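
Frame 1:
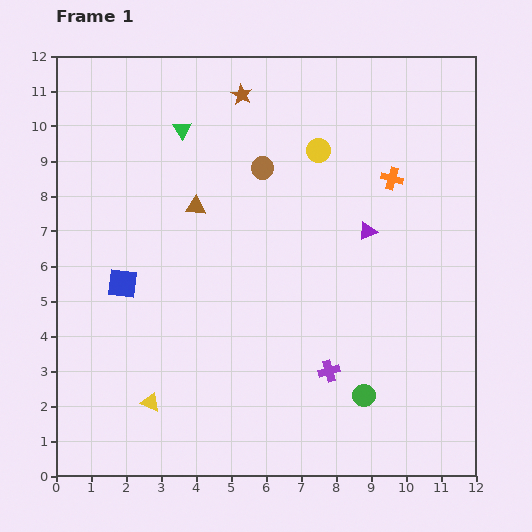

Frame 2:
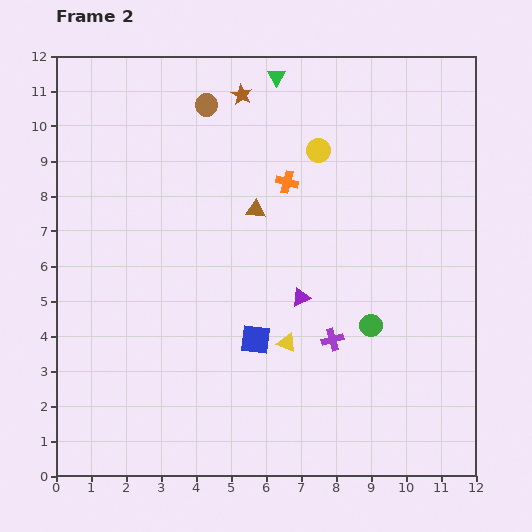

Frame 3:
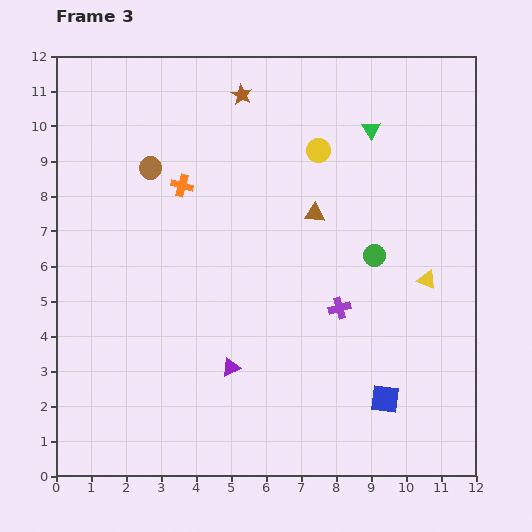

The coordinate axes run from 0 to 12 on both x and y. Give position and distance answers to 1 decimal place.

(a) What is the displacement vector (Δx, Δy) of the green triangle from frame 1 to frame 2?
(2.7, 1.5)

The green triangle was at (3.6, 9.9) in frame 1 and (6.3, 11.4) in frame 2.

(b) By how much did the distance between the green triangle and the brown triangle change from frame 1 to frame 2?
+1.6

Distance in frame 1: 2.2. Distance in frame 2: 3.8.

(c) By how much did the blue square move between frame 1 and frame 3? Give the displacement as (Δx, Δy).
(7.5, -3.3)

The blue square was at (1.9, 5.5) in frame 1 and (9.4, 2.2) in frame 3.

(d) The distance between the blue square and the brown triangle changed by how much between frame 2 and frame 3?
+2.0

Distance in frame 2: 3.7. Distance in frame 3: 5.7.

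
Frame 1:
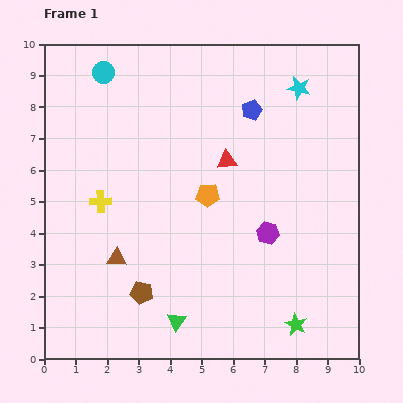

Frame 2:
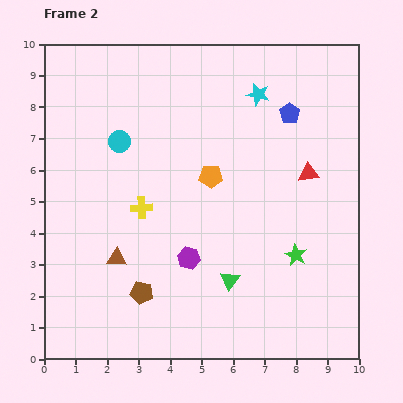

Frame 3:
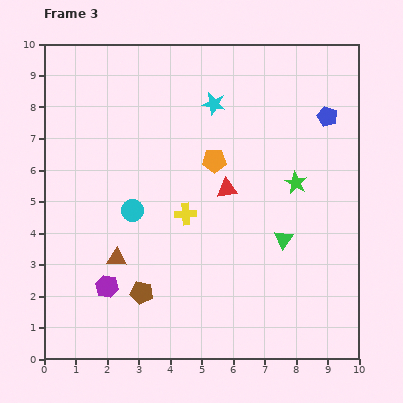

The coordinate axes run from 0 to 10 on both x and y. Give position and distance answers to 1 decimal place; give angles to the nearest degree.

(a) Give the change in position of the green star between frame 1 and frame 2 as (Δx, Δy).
(0.0, 2.2)

The green star was at (8.0, 1.1) in frame 1 and (8.0, 3.3) in frame 2.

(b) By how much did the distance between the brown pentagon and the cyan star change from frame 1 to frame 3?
-1.8

Distance in frame 1: 8.2. Distance in frame 3: 6.4.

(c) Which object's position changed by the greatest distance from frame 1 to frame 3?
the purple hexagon

(moved 5.4; next 4.5)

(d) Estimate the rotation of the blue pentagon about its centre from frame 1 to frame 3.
31° counter-clockwise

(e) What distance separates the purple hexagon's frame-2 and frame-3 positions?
2.8

The purple hexagon moved from (4.6, 3.2) to (2.0, 2.3), a distance of √(2.6² + 0.9²) ≈ 2.8.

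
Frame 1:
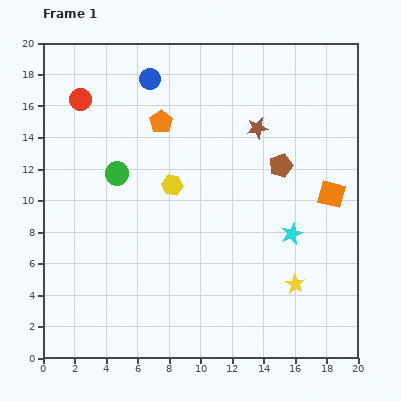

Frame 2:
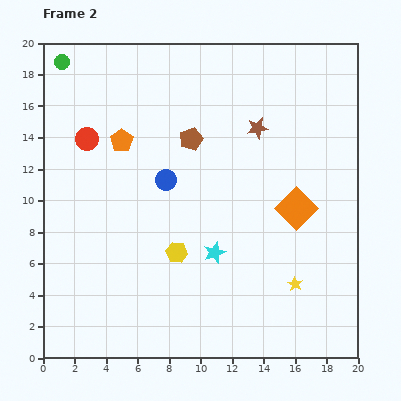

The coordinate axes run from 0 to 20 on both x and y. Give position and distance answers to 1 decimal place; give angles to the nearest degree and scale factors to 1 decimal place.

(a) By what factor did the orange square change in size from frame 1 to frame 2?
1.4×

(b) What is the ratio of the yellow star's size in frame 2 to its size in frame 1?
0.7×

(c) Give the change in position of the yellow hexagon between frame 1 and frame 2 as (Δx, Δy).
(0.3, -4.3)

The yellow hexagon was at (8.2, 11.0) in frame 1 and (8.5, 6.7) in frame 2.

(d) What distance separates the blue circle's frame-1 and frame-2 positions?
6.5

The blue circle moved from (6.8, 17.7) to (7.8, 11.3), a distance of √(1.0² + 6.4²) ≈ 6.5.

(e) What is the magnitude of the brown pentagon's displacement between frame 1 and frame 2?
5.9

The brown pentagon moved from (15.1, 12.2) to (9.4, 13.9), a distance of √(5.7² + 1.7²) ≈ 5.9.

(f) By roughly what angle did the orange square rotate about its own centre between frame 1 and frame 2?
30° clockwise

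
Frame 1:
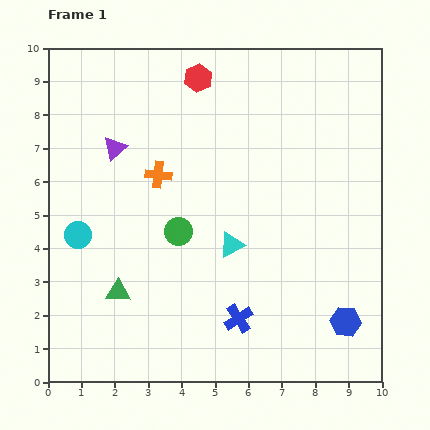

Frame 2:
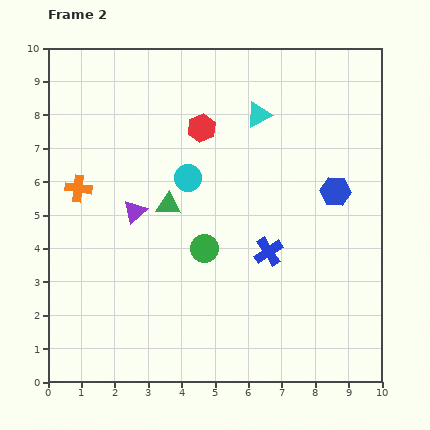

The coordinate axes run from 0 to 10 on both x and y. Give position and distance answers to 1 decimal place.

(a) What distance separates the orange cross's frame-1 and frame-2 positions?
2.4

The orange cross moved from (3.3, 6.2) to (0.9, 5.8), a distance of √(2.4² + 0.4²) ≈ 2.4.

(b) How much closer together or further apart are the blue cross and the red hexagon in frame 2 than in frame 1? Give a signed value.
-3.1

Distance in frame 1: 7.3. Distance in frame 2: 4.2.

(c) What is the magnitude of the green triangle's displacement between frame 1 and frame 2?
3.0

The green triangle moved from (2.1, 2.7) to (3.6, 5.3), a distance of √(1.5² + 2.6²) ≈ 3.0.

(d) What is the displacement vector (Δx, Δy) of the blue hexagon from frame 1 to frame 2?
(-0.3, 3.9)

The blue hexagon was at (8.9, 1.8) in frame 1 and (8.6, 5.7) in frame 2.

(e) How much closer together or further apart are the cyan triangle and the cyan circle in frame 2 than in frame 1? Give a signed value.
-1.8

Distance in frame 1: 4.6. Distance in frame 2: 2.8.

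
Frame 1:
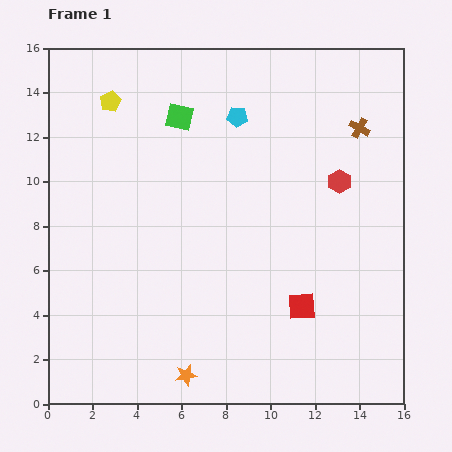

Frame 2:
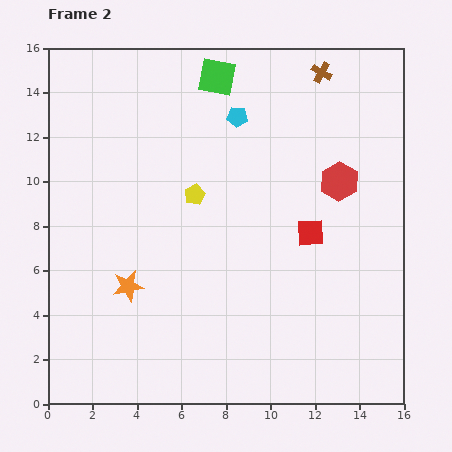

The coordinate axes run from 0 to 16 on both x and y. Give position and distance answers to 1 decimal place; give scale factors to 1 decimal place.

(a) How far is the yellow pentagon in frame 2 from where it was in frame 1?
5.7

The yellow pentagon moved from (2.8, 13.6) to (6.6, 9.4), a distance of √(3.8² + 4.2²) ≈ 5.7.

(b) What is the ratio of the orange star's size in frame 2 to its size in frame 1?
1.4×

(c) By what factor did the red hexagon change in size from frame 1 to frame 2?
1.6×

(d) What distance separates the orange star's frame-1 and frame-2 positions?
4.8

The orange star moved from (6.2, 1.3) to (3.6, 5.3), a distance of √(2.6² + 4.0²) ≈ 4.8.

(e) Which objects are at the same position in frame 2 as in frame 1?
the cyan pentagon, the red hexagon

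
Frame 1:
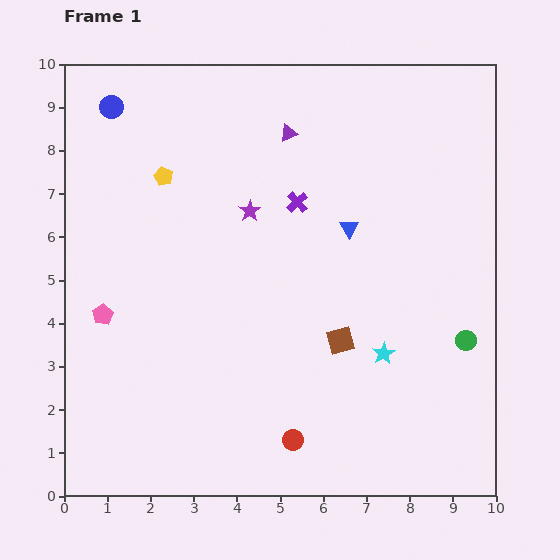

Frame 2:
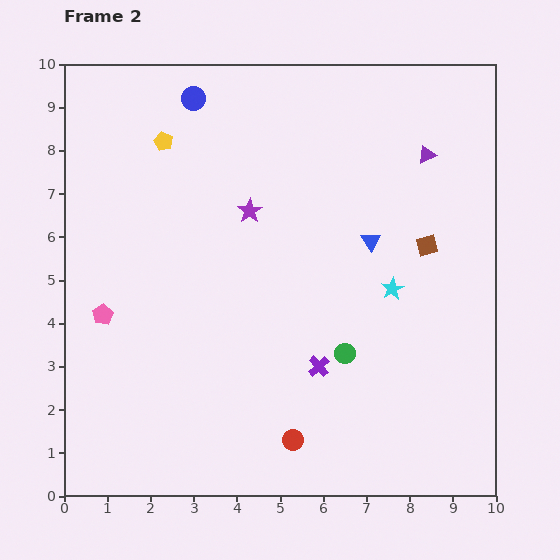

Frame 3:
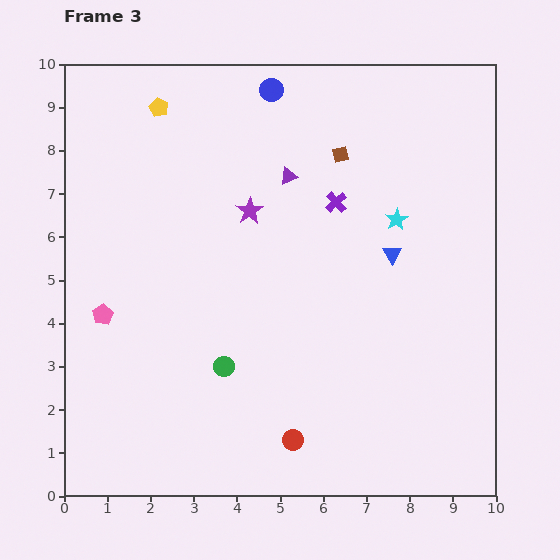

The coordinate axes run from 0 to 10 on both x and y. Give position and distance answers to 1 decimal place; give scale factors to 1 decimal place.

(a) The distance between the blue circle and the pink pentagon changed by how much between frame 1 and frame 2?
+0.6

Distance in frame 1: 4.8. Distance in frame 2: 5.4.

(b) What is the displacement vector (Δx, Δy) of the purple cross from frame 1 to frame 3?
(0.9, 0.0)

The purple cross was at (5.4, 6.8) in frame 1 and (6.3, 6.8) in frame 3.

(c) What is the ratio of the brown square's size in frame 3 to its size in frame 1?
0.6×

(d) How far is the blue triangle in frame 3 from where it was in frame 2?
0.6

The blue triangle moved from (7.1, 5.9) to (7.6, 5.6), a distance of √(0.5² + 0.3²) ≈ 0.6.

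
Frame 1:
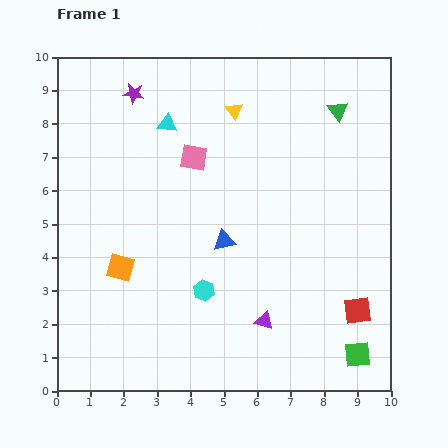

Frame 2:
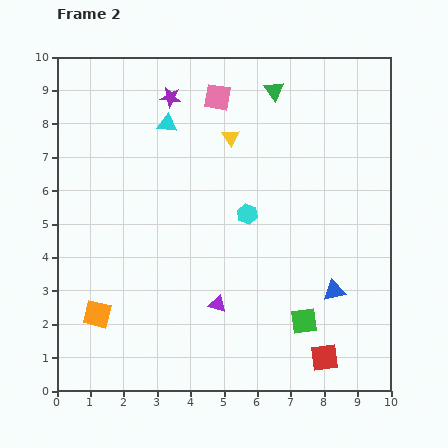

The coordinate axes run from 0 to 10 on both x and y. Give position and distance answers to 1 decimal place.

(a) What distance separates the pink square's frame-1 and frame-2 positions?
1.9

The pink square moved from (4.1, 7.0) to (4.8, 8.8), a distance of √(0.7² + 1.8²) ≈ 1.9.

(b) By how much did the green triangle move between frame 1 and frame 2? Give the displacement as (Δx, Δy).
(-1.9, 0.6)

The green triangle was at (8.4, 8.4) in frame 1 and (6.5, 9.0) in frame 2.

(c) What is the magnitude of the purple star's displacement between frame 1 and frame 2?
1.1

The purple star moved from (2.3, 8.9) to (3.4, 8.8), a distance of √(1.1² + 0.1²) ≈ 1.1.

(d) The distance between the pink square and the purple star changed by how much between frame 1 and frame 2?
-1.2

Distance in frame 1: 2.6. Distance in frame 2: 1.4.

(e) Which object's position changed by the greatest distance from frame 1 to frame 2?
the blue triangle

(moved 3.6; next 2.6)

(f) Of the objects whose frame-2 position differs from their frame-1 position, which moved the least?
the yellow triangle

(moved 0.8)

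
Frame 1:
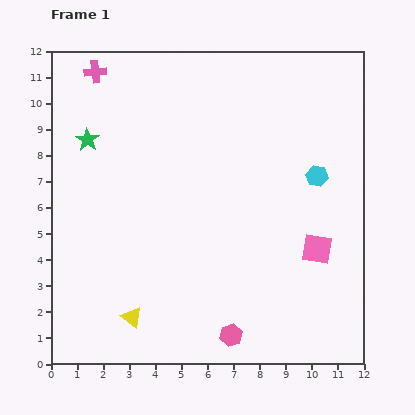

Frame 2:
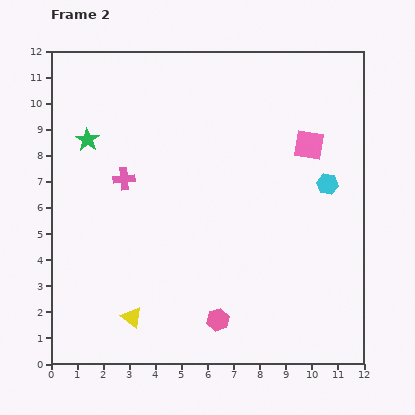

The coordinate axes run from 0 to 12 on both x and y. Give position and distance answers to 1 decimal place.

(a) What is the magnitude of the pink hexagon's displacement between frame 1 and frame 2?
0.8

The pink hexagon moved from (6.9, 1.1) to (6.4, 1.7), a distance of √(0.5² + 0.6²) ≈ 0.8.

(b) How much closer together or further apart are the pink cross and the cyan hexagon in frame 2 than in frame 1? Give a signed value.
-1.6

Distance in frame 1: 9.4. Distance in frame 2: 7.8.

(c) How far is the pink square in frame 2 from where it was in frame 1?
4.0

The pink square moved from (10.2, 4.4) to (9.9, 8.4), a distance of √(0.3² + 4.0²) ≈ 4.0.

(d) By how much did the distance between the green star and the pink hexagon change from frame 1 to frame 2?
-0.8

Distance in frame 1: 9.3. Distance in frame 2: 8.5.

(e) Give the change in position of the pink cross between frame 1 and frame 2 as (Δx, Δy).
(1.1, -4.1)

The pink cross was at (1.7, 11.2) in frame 1 and (2.8, 7.1) in frame 2.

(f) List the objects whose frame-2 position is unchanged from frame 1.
the green star, the yellow triangle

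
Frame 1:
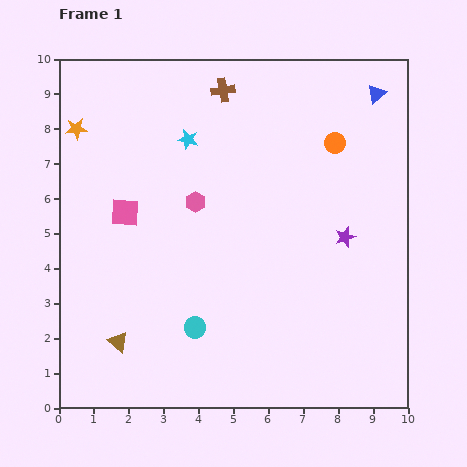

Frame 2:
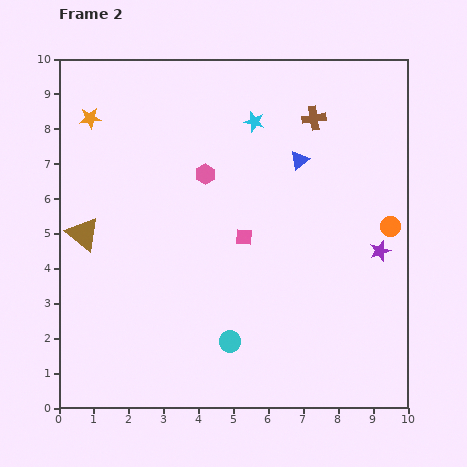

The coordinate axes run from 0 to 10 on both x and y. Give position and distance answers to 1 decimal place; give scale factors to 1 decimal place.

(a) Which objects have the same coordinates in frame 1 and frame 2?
none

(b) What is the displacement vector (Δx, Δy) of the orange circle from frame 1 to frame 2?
(1.6, -2.4)

The orange circle was at (7.9, 7.6) in frame 1 and (9.5, 5.2) in frame 2.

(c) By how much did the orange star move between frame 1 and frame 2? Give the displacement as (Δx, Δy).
(0.4, 0.3)

The orange star was at (0.5, 8.0) in frame 1 and (0.9, 8.3) in frame 2.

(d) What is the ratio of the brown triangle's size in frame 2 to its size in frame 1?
1.6×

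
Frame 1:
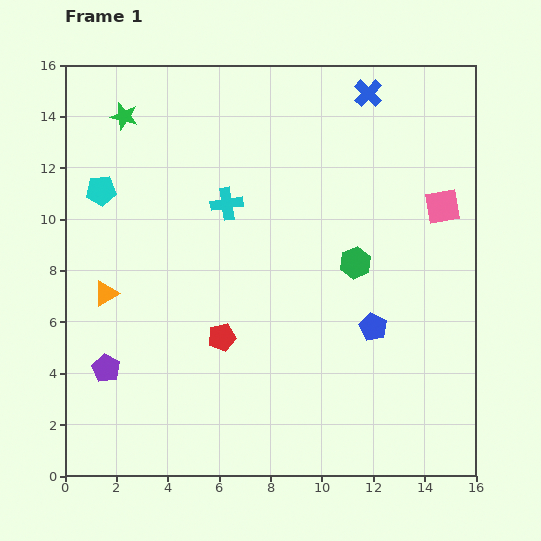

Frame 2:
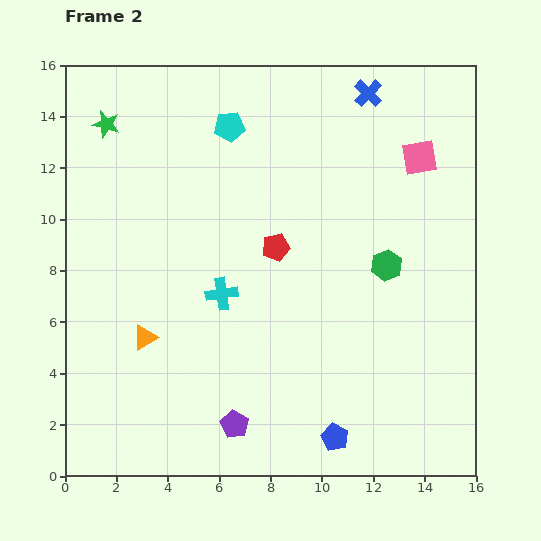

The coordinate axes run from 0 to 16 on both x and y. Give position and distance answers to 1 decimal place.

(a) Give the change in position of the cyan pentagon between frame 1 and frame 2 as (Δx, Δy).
(5.0, 2.5)

The cyan pentagon was at (1.4, 11.1) in frame 1 and (6.4, 13.6) in frame 2.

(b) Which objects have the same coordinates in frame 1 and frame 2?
the blue cross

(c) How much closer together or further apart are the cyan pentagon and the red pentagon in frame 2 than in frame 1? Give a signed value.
-2.4

Distance in frame 1: 7.4. Distance in frame 2: 5.0.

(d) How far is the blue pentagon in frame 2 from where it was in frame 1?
4.6

The blue pentagon moved from (12.0, 5.8) to (10.5, 1.5), a distance of √(1.5² + 4.3²) ≈ 4.6.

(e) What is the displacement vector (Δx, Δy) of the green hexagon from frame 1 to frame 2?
(1.2, -0.1)

The green hexagon was at (11.3, 8.3) in frame 1 and (12.5, 8.2) in frame 2.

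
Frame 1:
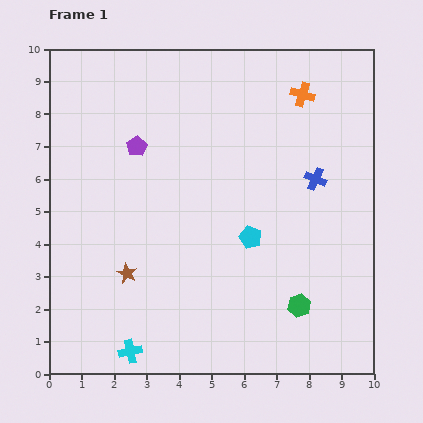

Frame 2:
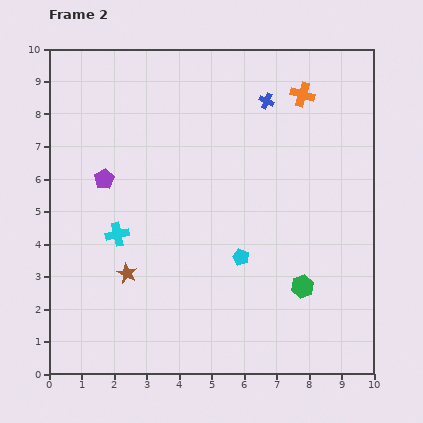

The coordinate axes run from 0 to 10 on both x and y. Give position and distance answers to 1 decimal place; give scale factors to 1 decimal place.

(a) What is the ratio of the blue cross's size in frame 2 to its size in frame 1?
0.7×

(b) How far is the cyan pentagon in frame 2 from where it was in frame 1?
0.7

The cyan pentagon moved from (6.2, 4.2) to (5.9, 3.6), a distance of √(0.3² + 0.6²) ≈ 0.7.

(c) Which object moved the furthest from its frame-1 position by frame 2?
the cyan cross

(moved 3.6; next 2.8)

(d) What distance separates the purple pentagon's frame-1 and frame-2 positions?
1.4

The purple pentagon moved from (2.7, 7.0) to (1.7, 6.0), a distance of √(1.0² + 1.0²) ≈ 1.4.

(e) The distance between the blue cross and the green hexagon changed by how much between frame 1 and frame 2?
+1.9

Distance in frame 1: 3.9. Distance in frame 2: 5.8.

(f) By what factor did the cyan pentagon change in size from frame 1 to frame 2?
0.7×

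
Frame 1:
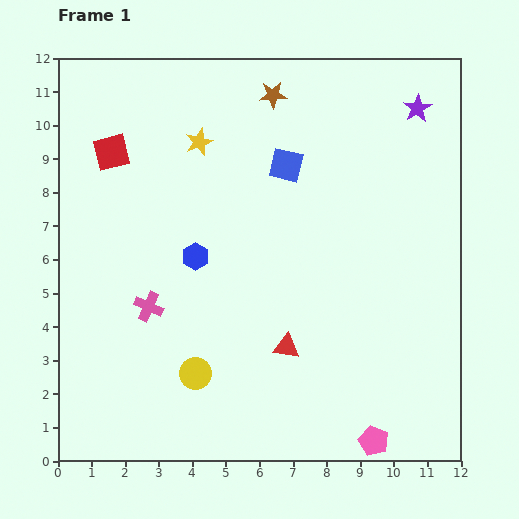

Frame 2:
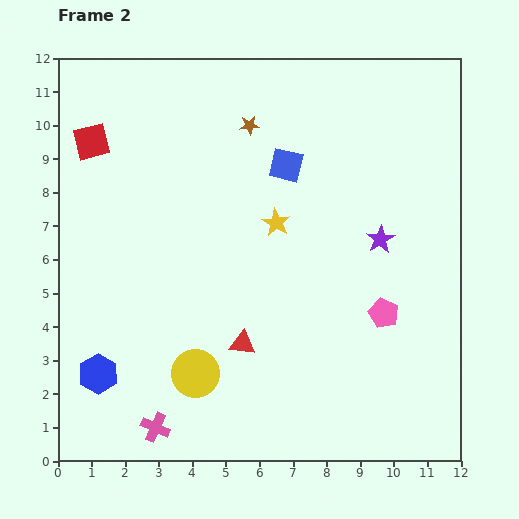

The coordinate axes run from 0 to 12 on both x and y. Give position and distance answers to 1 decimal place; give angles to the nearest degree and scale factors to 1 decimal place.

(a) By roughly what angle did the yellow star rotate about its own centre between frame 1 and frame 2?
20° counter-clockwise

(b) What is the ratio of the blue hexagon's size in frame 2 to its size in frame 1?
1.5×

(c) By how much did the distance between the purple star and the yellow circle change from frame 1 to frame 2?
-3.5

Distance in frame 1: 10.3. Distance in frame 2: 6.8.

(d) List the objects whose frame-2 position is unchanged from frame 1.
the yellow circle, the blue square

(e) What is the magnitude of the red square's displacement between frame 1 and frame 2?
0.7

The red square moved from (1.6, 9.2) to (1.0, 9.5), a distance of √(0.6² + 0.3²) ≈ 0.7.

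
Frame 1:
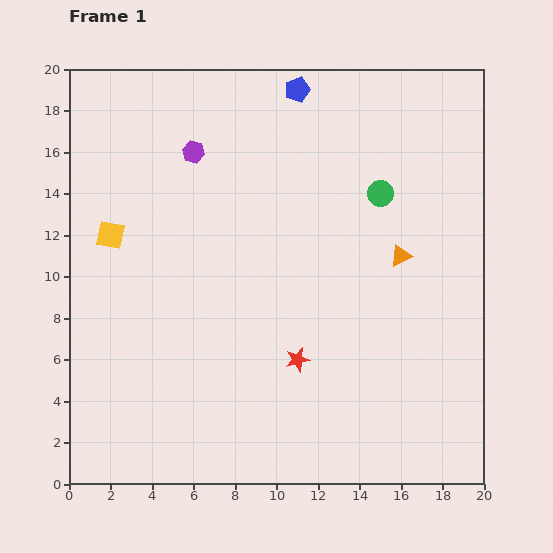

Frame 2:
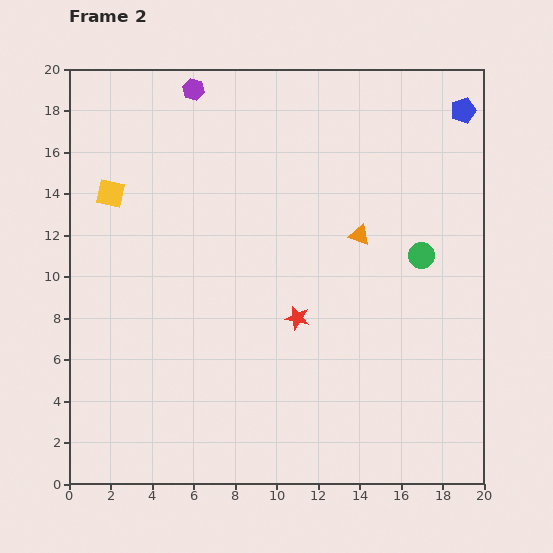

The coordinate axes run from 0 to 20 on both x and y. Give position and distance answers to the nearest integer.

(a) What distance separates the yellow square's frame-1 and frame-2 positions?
2

The yellow square moved from (2, 12) to (2, 14), a distance of √(0² + 2²) ≈ 2.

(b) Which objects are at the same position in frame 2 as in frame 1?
none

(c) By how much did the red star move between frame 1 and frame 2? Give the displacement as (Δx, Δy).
(0, 2)

The red star was at (11, 6) in frame 1 and (11, 8) in frame 2.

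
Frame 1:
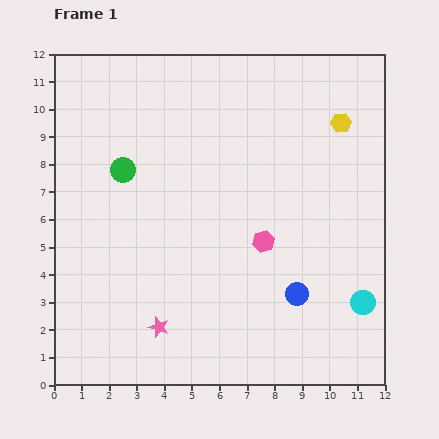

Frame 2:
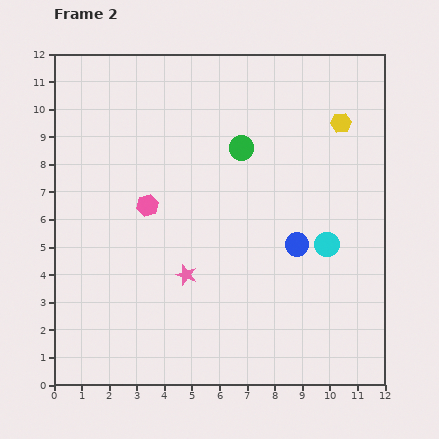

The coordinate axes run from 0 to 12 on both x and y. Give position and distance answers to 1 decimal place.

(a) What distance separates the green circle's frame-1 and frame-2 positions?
4.4

The green circle moved from (2.5, 7.8) to (6.8, 8.6), a distance of √(4.3² + 0.8²) ≈ 4.4.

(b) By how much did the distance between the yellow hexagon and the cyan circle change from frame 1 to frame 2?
-2.1

Distance in frame 1: 6.5. Distance in frame 2: 4.4.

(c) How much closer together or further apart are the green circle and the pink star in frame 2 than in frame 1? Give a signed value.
-0.8

Distance in frame 1: 5.8. Distance in frame 2: 5.0.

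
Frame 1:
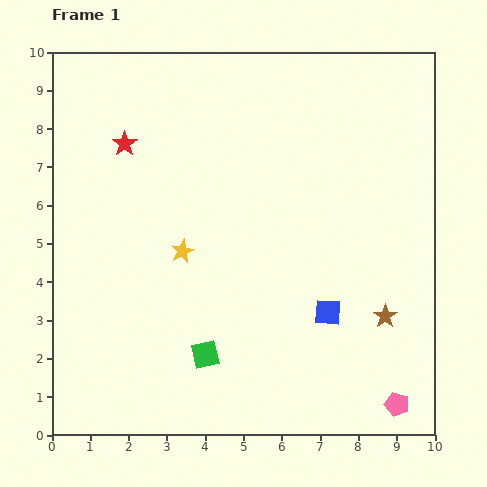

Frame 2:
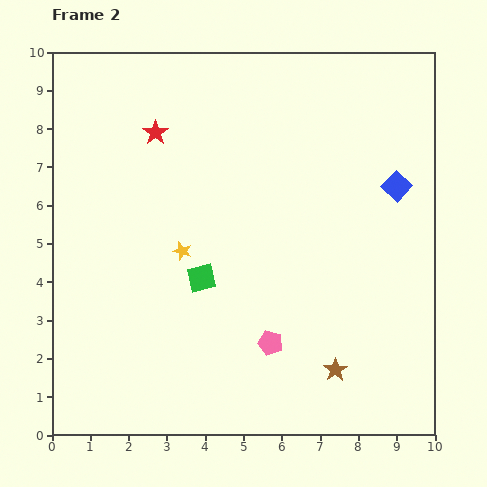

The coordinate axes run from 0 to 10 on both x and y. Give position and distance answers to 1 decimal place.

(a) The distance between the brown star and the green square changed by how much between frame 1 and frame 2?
-0.6

Distance in frame 1: 4.8. Distance in frame 2: 4.2.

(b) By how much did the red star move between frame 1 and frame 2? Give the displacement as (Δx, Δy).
(0.8, 0.3)

The red star was at (1.9, 7.6) in frame 1 and (2.7, 7.9) in frame 2.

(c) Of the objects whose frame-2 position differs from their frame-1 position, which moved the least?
the red star

(moved 0.9)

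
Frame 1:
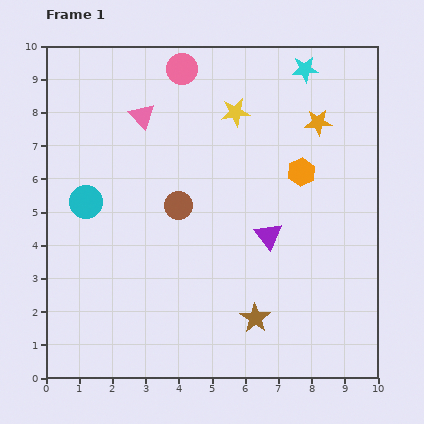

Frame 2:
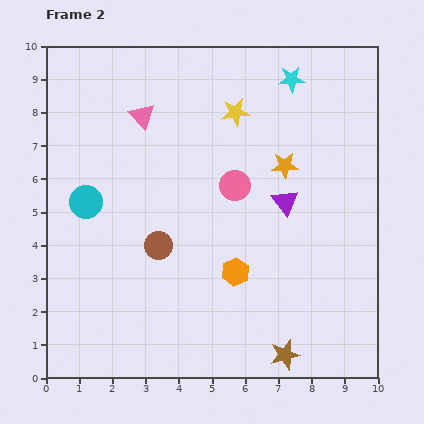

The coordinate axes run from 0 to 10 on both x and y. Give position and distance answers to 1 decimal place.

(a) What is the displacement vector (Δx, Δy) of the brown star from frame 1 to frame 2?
(0.9, -1.1)

The brown star was at (6.3, 1.8) in frame 1 and (7.2, 0.7) in frame 2.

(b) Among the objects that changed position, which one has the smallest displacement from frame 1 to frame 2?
the cyan star

(moved 0.5)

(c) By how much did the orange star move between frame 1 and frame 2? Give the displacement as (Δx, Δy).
(-1.0, -1.3)

The orange star was at (8.2, 7.7) in frame 1 and (7.2, 6.4) in frame 2.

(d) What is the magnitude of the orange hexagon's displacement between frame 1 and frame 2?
3.6

The orange hexagon moved from (7.7, 6.2) to (5.7, 3.2), a distance of √(2.0² + 3.0²) ≈ 3.6.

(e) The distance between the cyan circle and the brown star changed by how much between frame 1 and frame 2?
+1.4

Distance in frame 1: 6.2. Distance in frame 2: 7.6.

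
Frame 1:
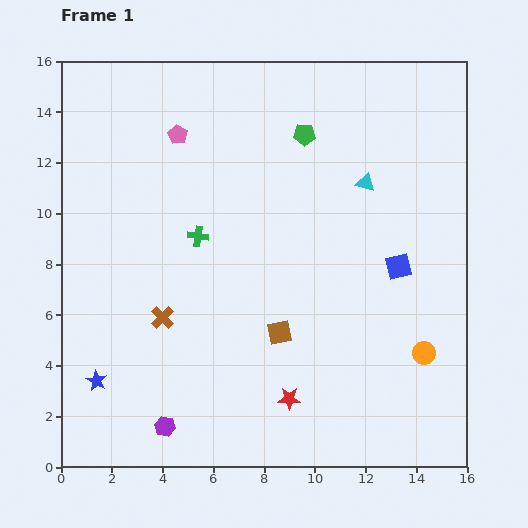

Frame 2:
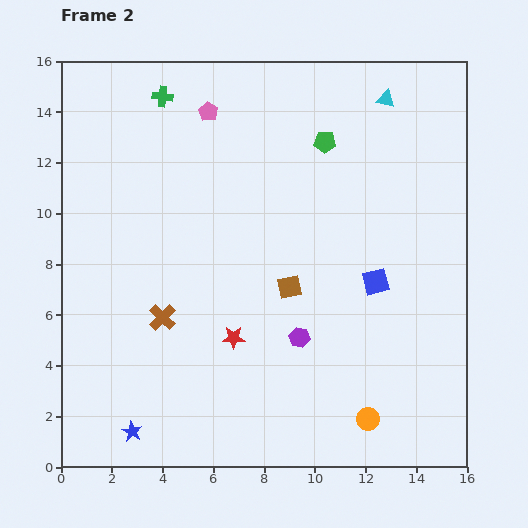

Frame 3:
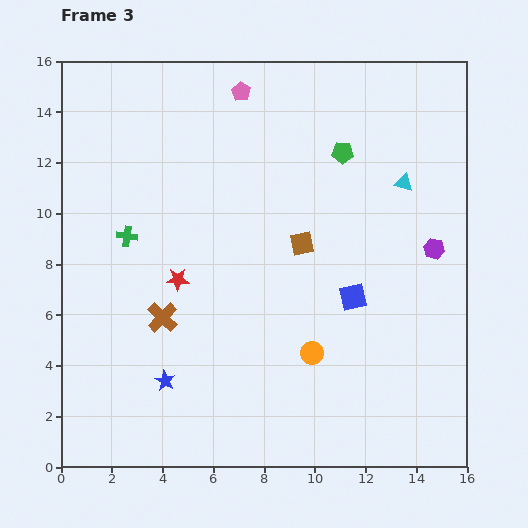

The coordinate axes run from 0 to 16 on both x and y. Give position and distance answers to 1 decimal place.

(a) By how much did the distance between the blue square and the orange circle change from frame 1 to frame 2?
+1.9

Distance in frame 1: 3.5. Distance in frame 2: 5.4.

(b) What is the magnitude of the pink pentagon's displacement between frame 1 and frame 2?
1.5

The pink pentagon moved from (4.6, 13.1) to (5.8, 14.0), a distance of √(1.2² + 0.9²) ≈ 1.5.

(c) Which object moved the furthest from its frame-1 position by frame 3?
the purple hexagon

(moved 12.7; next 6.4)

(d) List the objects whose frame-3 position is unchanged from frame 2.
the brown cross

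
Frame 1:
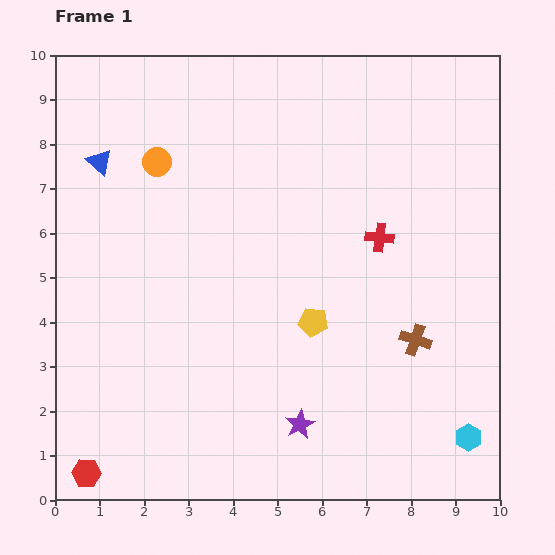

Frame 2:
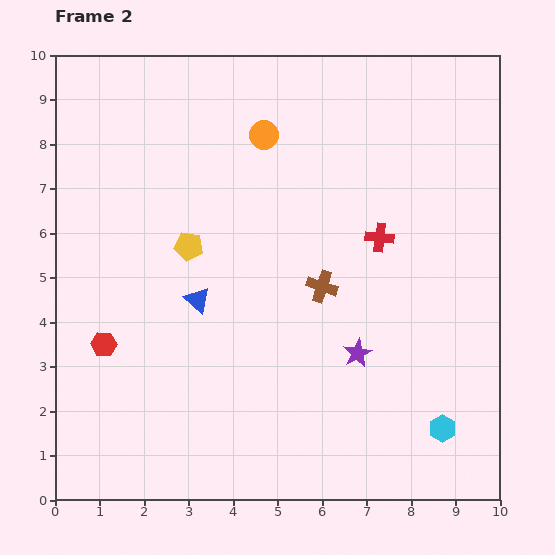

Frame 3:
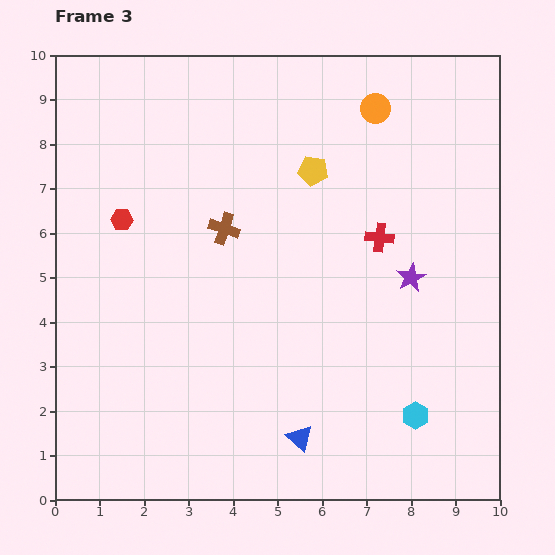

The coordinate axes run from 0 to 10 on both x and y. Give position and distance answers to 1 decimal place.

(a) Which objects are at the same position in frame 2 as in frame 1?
the red cross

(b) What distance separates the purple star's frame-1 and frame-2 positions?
2.1

The purple star moved from (5.5, 1.7) to (6.8, 3.3), a distance of √(1.3² + 1.6²) ≈ 2.1.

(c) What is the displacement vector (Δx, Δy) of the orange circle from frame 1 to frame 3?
(4.9, 1.2)

The orange circle was at (2.3, 7.6) in frame 1 and (7.2, 8.8) in frame 3.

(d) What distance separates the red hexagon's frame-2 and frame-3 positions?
2.8

The red hexagon moved from (1.1, 3.5) to (1.5, 6.3), a distance of √(0.4² + 2.8²) ≈ 2.8.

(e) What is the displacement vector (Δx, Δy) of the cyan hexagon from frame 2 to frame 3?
(-0.6, 0.3)

The cyan hexagon was at (8.7, 1.6) in frame 2 and (8.1, 1.9) in frame 3.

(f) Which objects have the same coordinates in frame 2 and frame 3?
the red cross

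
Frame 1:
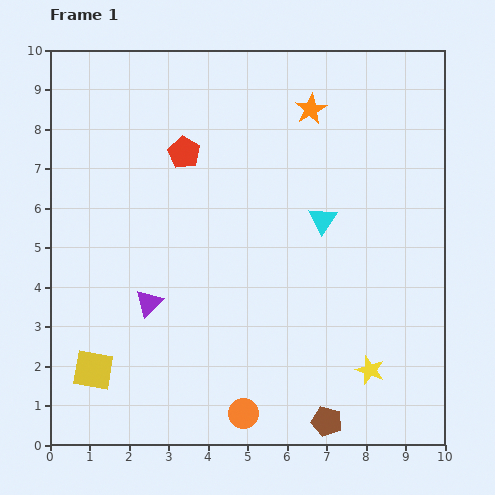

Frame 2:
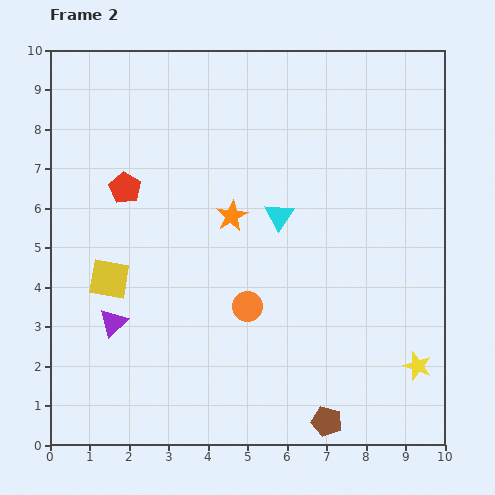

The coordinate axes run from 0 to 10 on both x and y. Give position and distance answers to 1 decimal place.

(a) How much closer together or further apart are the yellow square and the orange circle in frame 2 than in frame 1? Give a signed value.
-0.4

Distance in frame 1: 4.0. Distance in frame 2: 3.6.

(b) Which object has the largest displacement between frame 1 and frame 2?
the orange star

(moved 3.4; next 2.7)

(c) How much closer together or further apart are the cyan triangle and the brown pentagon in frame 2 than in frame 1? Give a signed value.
+0.2

Distance in frame 1: 5.1. Distance in frame 2: 5.3.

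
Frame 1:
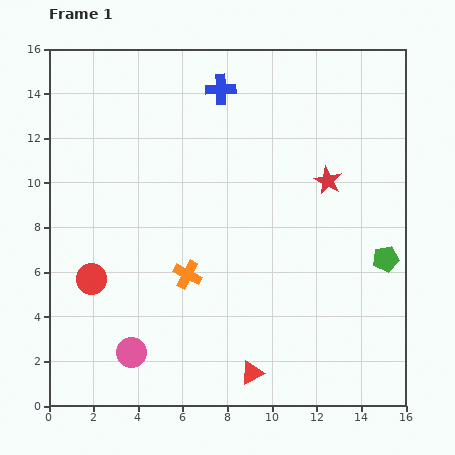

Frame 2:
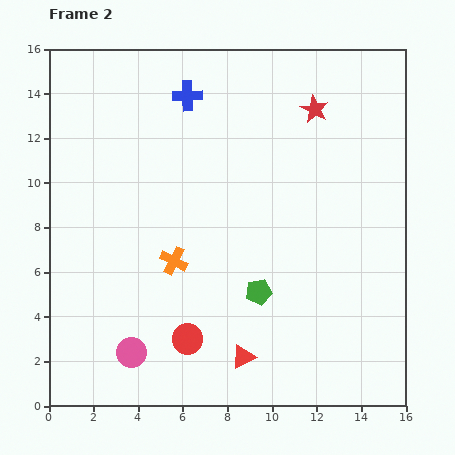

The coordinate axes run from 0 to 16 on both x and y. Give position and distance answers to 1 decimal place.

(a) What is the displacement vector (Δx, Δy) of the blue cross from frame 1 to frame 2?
(-1.5, -0.3)

The blue cross was at (7.7, 14.2) in frame 1 and (6.2, 13.9) in frame 2.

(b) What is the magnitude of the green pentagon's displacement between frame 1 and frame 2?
5.9

The green pentagon moved from (15.1, 6.6) to (9.4, 5.1), a distance of √(5.7² + 1.5²) ≈ 5.9.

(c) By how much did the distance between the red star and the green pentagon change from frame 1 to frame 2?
+4.2

Distance in frame 1: 4.4. Distance in frame 2: 8.6.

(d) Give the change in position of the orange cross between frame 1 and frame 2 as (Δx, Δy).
(-0.6, 0.6)

The orange cross was at (6.2, 5.9) in frame 1 and (5.6, 6.5) in frame 2.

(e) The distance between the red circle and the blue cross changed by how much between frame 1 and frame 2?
+0.6

Distance in frame 1: 10.3. Distance in frame 2: 10.9.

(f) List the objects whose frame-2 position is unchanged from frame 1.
the pink circle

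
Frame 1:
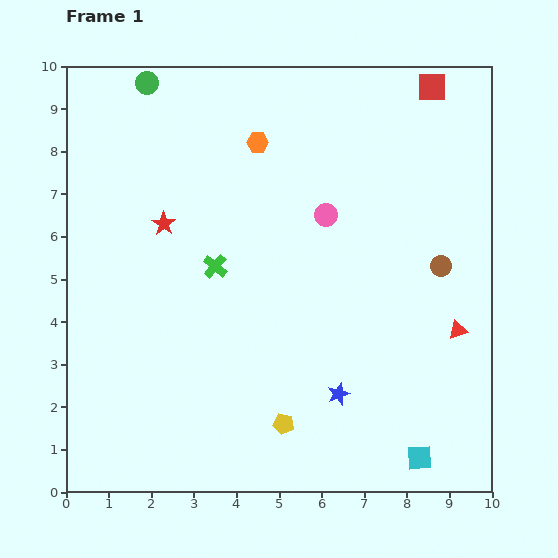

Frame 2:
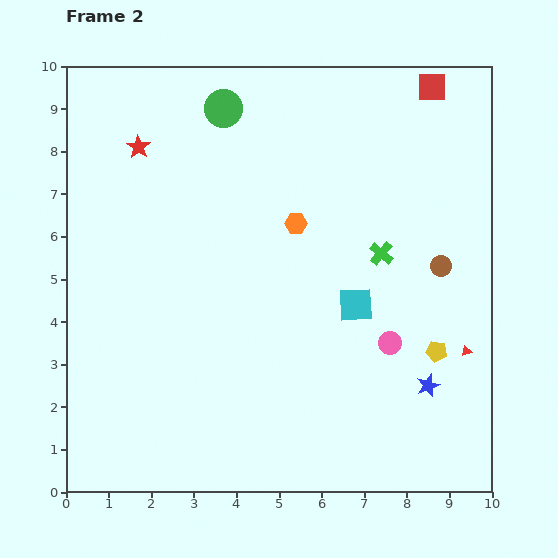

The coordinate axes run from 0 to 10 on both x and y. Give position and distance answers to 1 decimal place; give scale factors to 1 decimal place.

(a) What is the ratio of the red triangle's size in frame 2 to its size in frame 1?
0.6×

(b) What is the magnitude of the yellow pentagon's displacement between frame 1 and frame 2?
4.0

The yellow pentagon moved from (5.1, 1.6) to (8.7, 3.3), a distance of √(3.6² + 1.7²) ≈ 4.0.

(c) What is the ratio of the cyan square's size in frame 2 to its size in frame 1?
1.4×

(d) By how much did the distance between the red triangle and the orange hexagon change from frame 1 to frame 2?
-1.4

Distance in frame 1: 6.4. Distance in frame 2: 5.0.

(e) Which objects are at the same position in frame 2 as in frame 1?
the brown circle, the red square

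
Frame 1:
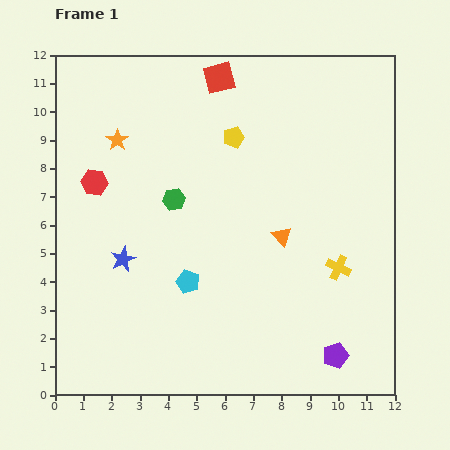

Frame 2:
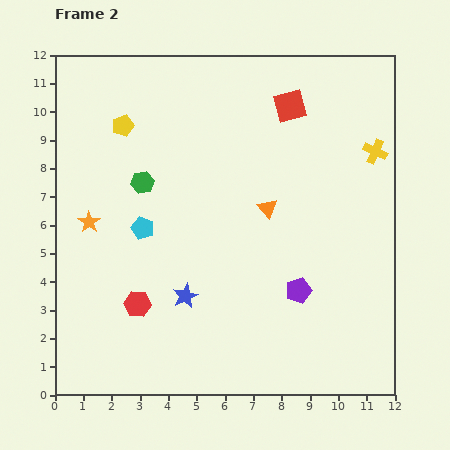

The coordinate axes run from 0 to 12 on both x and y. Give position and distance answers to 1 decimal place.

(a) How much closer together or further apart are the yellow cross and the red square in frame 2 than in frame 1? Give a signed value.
-4.5

Distance in frame 1: 7.9. Distance in frame 2: 3.4.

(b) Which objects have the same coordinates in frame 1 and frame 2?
none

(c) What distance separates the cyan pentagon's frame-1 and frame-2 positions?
2.5

The cyan pentagon moved from (4.7, 4.0) to (3.1, 5.9), a distance of √(1.6² + 1.9²) ≈ 2.5.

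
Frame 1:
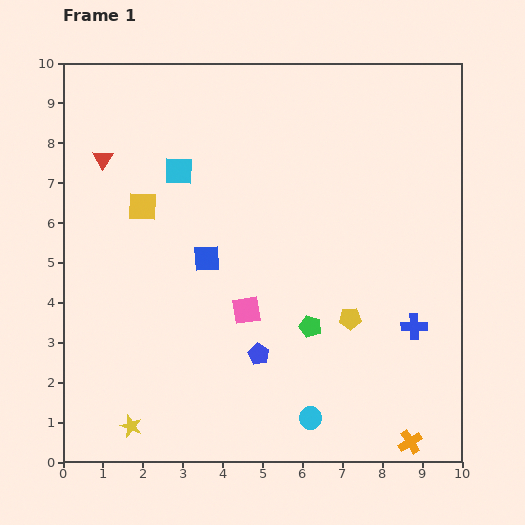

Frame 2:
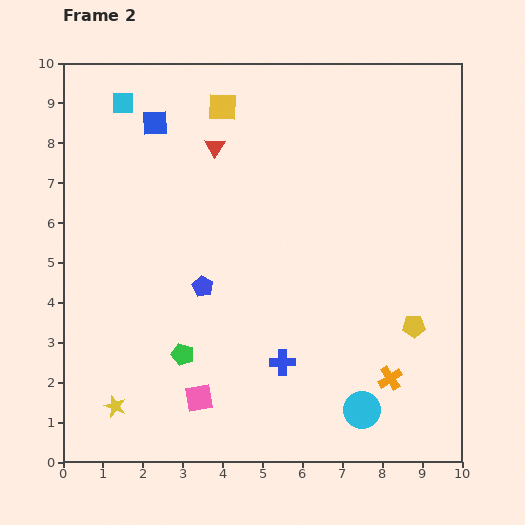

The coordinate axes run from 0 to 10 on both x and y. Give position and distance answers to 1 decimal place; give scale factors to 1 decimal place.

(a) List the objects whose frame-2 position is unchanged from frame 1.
none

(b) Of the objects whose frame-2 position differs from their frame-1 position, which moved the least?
the yellow star

(moved 0.6)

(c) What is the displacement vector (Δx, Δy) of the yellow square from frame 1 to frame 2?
(2.0, 2.5)

The yellow square was at (2.0, 6.4) in frame 1 and (4.0, 8.9) in frame 2.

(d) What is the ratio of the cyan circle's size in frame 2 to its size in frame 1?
1.7×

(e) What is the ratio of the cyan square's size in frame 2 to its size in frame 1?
0.8×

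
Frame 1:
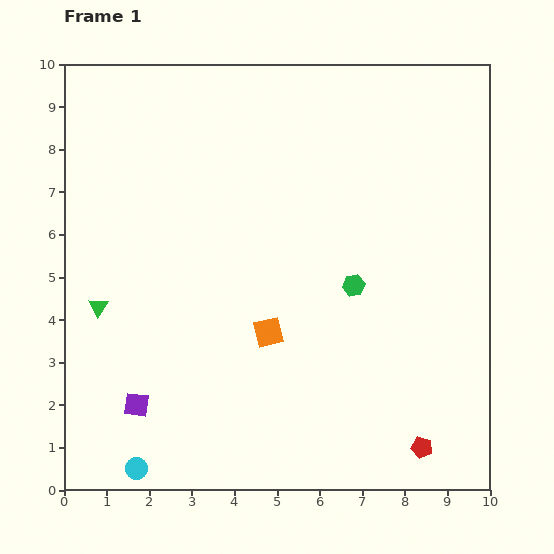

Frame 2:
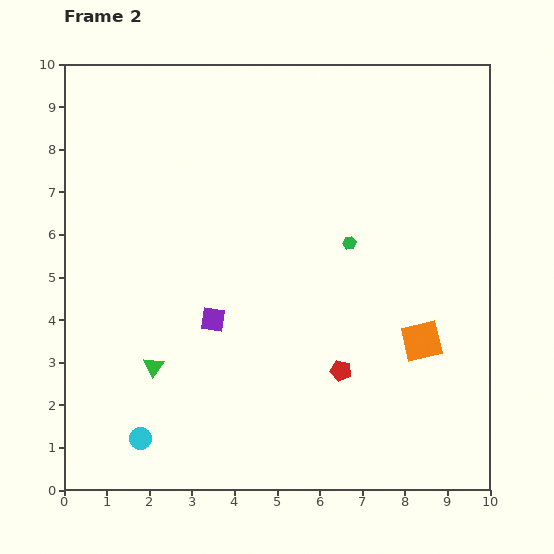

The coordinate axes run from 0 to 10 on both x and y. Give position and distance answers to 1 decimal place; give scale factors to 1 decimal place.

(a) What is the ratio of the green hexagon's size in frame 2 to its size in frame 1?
0.6×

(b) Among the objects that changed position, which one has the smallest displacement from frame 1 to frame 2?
the cyan circle

(moved 0.7)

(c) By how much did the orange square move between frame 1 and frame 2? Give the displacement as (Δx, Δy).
(3.6, -0.2)

The orange square was at (4.8, 3.7) in frame 1 and (8.4, 3.5) in frame 2.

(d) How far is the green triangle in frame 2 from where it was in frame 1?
1.9

The green triangle moved from (0.8, 4.3) to (2.1, 2.9), a distance of √(1.3² + 1.4²) ≈ 1.9.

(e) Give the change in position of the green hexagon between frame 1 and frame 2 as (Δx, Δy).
(-0.1, 1.0)

The green hexagon was at (6.8, 4.8) in frame 1 and (6.7, 5.8) in frame 2.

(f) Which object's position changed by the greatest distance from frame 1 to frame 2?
the orange square

(moved 3.6; next 2.7)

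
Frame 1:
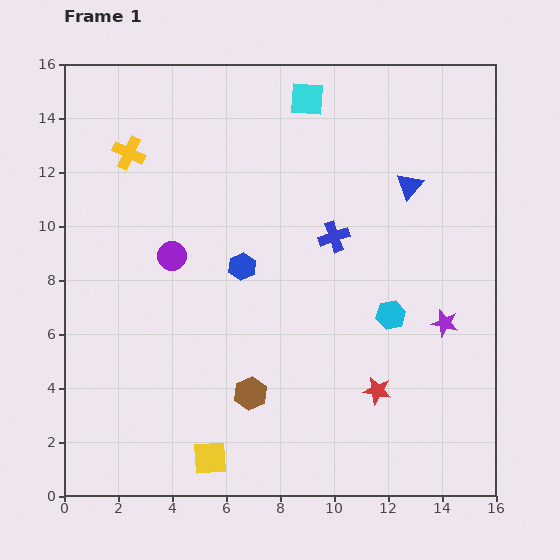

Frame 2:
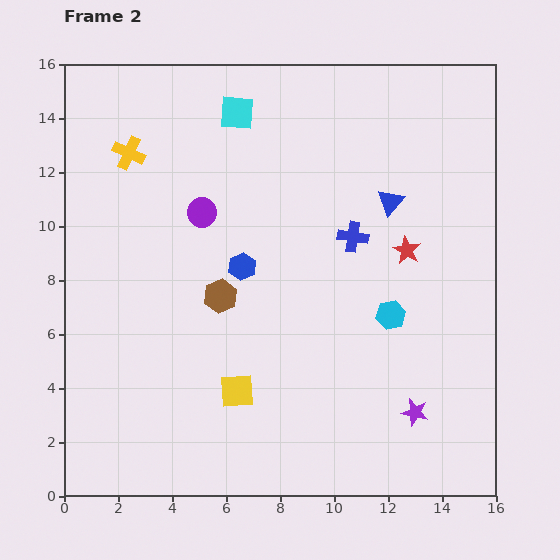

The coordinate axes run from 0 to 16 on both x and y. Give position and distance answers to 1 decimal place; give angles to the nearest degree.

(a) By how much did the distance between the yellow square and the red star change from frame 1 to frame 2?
+1.5

Distance in frame 1: 6.7. Distance in frame 2: 8.2.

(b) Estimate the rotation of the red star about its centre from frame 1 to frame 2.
17° clockwise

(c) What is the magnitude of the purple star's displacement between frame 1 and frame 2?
3.5

The purple star moved from (14.1, 6.4) to (13.0, 3.1), a distance of √(1.1² + 3.3²) ≈ 3.5.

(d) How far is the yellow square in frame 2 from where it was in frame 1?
2.7

The yellow square moved from (5.4, 1.4) to (6.4, 3.9), a distance of √(1.0² + 2.5²) ≈ 2.7.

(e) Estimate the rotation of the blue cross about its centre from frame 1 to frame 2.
28° clockwise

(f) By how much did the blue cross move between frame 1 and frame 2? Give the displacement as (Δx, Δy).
(0.7, 0.0)

The blue cross was at (10.0, 9.6) in frame 1 and (10.7, 9.6) in frame 2.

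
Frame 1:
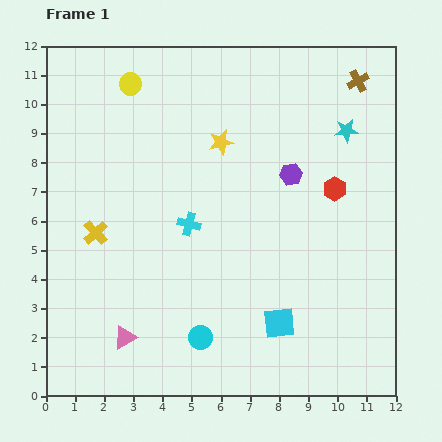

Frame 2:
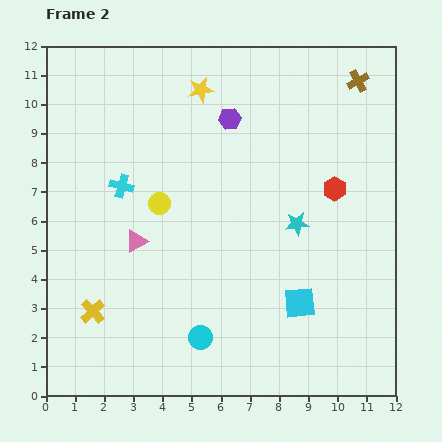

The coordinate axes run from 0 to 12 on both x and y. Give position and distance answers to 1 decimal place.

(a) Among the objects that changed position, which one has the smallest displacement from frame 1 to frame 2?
the cyan square

(moved 1.0)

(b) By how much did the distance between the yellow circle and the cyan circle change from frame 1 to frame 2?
-4.2

Distance in frame 1: 9.0. Distance in frame 2: 4.8.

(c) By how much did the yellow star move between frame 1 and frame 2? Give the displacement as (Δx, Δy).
(-0.7, 1.8)

The yellow star was at (6.0, 8.7) in frame 1 and (5.3, 10.5) in frame 2.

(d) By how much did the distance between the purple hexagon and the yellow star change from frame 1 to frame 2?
-1.2

Distance in frame 1: 2.6. Distance in frame 2: 1.4.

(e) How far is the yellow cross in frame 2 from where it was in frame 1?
2.7

The yellow cross moved from (1.7, 5.6) to (1.6, 2.9), a distance of √(0.1² + 2.7²) ≈ 2.7.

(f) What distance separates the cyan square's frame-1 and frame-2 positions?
1.0

The cyan square moved from (8.0, 2.5) to (8.7, 3.2), a distance of √(0.7² + 0.7²) ≈ 1.0.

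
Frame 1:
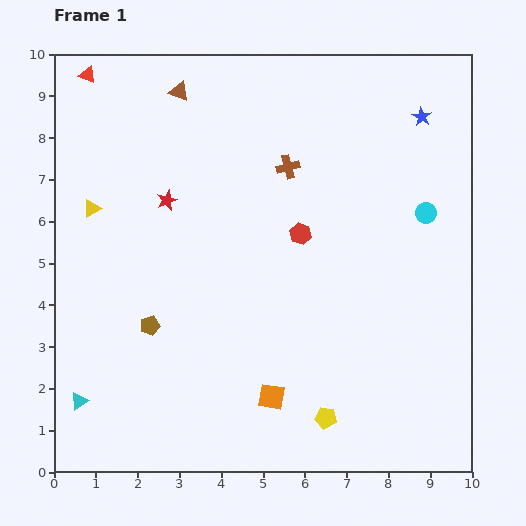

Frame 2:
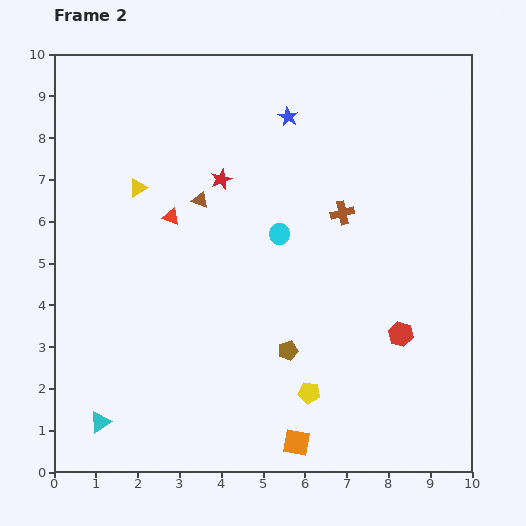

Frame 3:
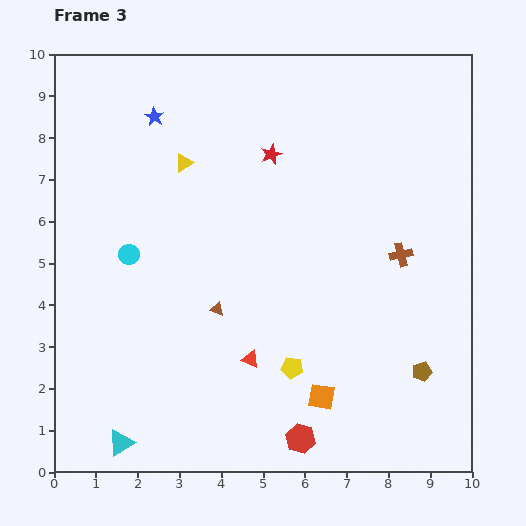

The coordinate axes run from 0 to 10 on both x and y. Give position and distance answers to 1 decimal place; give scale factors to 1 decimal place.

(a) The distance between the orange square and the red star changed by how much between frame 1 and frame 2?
+1.3

Distance in frame 1: 5.3. Distance in frame 2: 6.6.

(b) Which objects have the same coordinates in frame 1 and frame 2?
none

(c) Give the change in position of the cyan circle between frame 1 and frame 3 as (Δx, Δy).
(-7.1, -1.0)

The cyan circle was at (8.9, 6.2) in frame 1 and (1.8, 5.2) in frame 3.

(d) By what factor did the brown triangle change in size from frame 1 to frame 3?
0.7×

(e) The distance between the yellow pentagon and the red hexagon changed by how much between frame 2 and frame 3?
-0.9

Distance in frame 2: 2.6. Distance in frame 3: 1.7.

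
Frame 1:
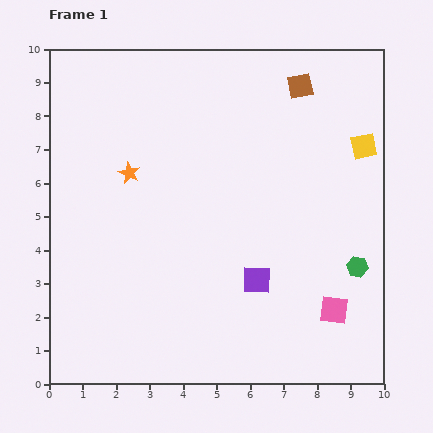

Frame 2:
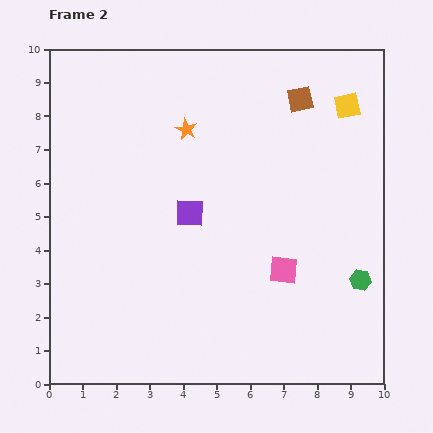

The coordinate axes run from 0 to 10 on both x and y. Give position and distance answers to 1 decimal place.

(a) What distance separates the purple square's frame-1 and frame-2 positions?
2.8

The purple square moved from (6.2, 3.1) to (4.2, 5.1), a distance of √(2.0² + 2.0²) ≈ 2.8.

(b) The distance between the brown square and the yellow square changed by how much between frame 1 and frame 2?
-1.2

Distance in frame 1: 2.6. Distance in frame 2: 1.4.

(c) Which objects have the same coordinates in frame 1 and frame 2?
none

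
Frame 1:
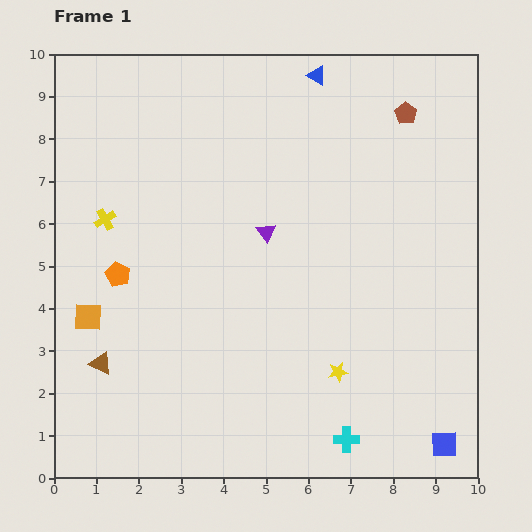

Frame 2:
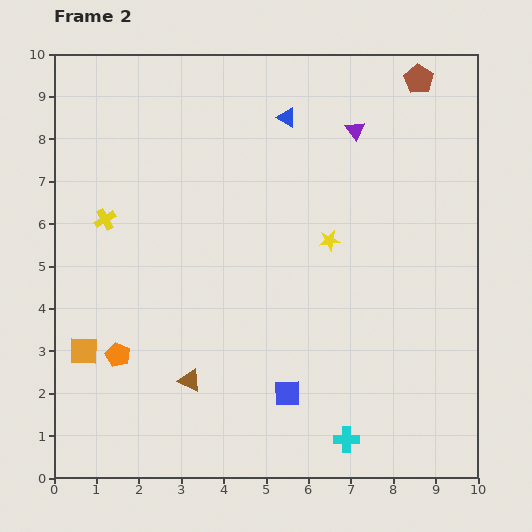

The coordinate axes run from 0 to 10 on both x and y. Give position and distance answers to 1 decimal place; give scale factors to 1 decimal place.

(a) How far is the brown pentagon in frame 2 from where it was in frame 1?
0.9

The brown pentagon moved from (8.3, 8.6) to (8.6, 9.4), a distance of √(0.3² + 0.8²) ≈ 0.9.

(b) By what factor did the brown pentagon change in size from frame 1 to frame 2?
1.4×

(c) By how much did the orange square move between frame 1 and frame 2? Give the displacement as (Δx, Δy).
(-0.1, -0.8)

The orange square was at (0.8, 3.8) in frame 1 and (0.7, 3.0) in frame 2.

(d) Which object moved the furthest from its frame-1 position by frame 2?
the blue square

(moved 3.9; next 3.2)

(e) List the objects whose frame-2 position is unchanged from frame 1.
the yellow cross, the cyan cross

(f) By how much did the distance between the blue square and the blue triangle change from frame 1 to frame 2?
-2.7

Distance in frame 1: 9.2. Distance in frame 2: 6.5.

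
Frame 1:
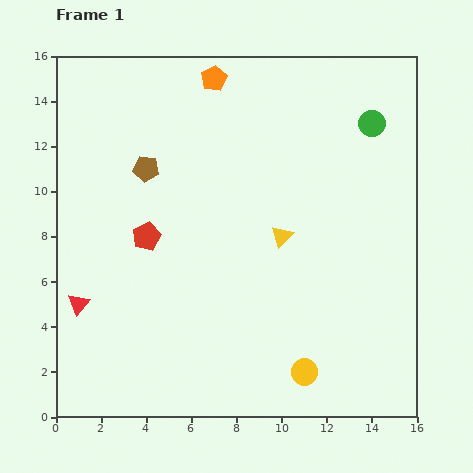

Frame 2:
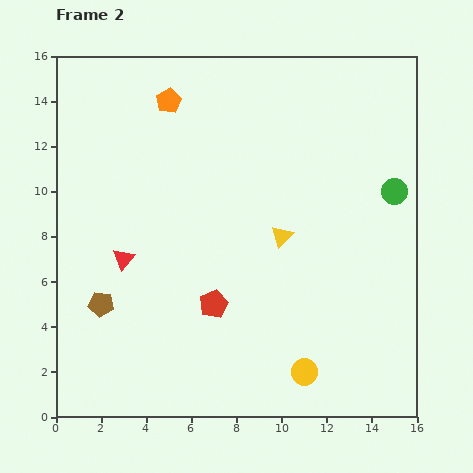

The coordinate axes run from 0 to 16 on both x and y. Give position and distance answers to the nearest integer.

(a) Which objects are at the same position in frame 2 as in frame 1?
the yellow circle, the yellow triangle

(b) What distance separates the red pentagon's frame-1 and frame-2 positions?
4

The red pentagon moved from (4, 8) to (7, 5), a distance of √(3² + 3²) ≈ 4.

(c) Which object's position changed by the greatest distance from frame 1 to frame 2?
the brown pentagon

(moved 6; next 4)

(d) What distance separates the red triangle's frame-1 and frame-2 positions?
3

The red triangle moved from (1, 5) to (3, 7), a distance of √(2² + 2²) ≈ 3.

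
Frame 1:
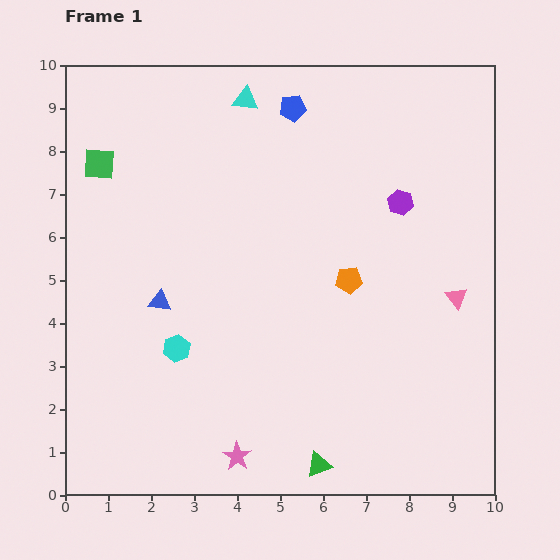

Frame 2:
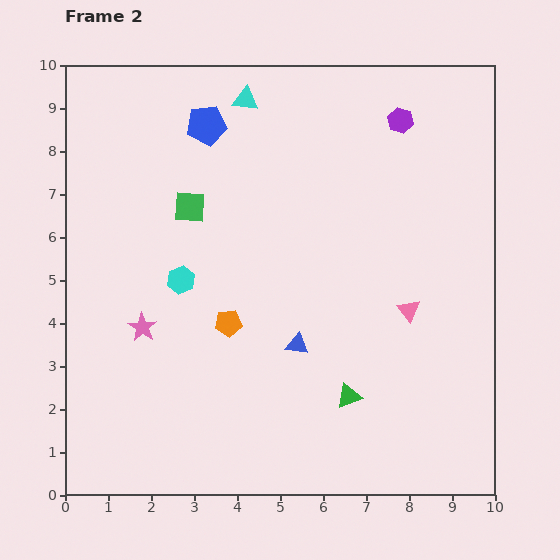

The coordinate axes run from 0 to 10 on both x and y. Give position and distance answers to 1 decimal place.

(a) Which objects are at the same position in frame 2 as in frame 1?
the cyan triangle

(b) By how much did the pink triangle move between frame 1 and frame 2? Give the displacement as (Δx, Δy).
(-1.1, -0.3)

The pink triangle was at (9.1, 4.6) in frame 1 and (8.0, 4.3) in frame 2.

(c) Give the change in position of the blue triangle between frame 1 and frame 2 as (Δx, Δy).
(3.2, -1.0)

The blue triangle was at (2.2, 4.5) in frame 1 and (5.4, 3.5) in frame 2.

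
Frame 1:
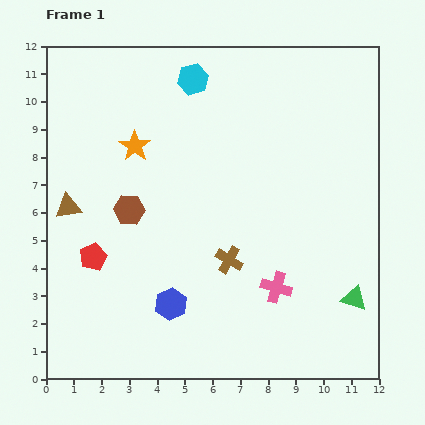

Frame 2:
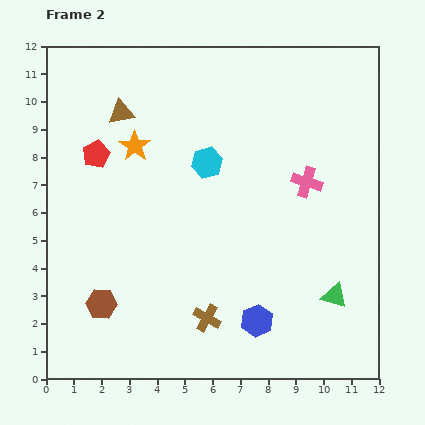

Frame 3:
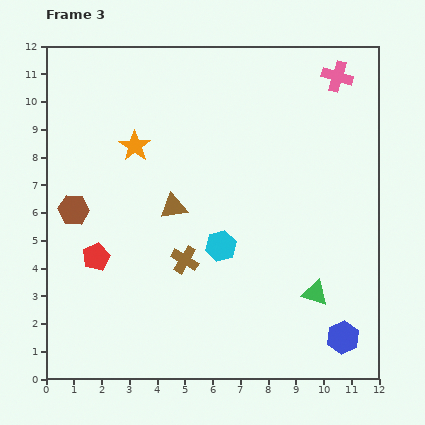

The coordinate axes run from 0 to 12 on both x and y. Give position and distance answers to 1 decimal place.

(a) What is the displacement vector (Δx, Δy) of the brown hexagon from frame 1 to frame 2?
(-1.0, -3.4)

The brown hexagon was at (3.0, 6.1) in frame 1 and (2.0, 2.7) in frame 2.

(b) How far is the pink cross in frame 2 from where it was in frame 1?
4.0

The pink cross moved from (8.3, 3.3) to (9.4, 7.1), a distance of √(1.1² + 3.8²) ≈ 4.0.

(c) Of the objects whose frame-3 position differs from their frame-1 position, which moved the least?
the red pentagon

(moved 0.1)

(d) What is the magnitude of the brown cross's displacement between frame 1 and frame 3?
1.6

The brown cross moved from (6.6, 4.3) to (5.0, 4.3), a distance of √(1.6² + 0.0²) ≈ 1.6.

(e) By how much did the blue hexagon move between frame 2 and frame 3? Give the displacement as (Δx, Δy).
(3.1, -0.6)

The blue hexagon was at (7.6, 2.1) in frame 2 and (10.7, 1.5) in frame 3.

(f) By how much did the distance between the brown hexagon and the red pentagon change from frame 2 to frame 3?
-3.5

Distance in frame 2: 5.4. Distance in frame 3: 1.9.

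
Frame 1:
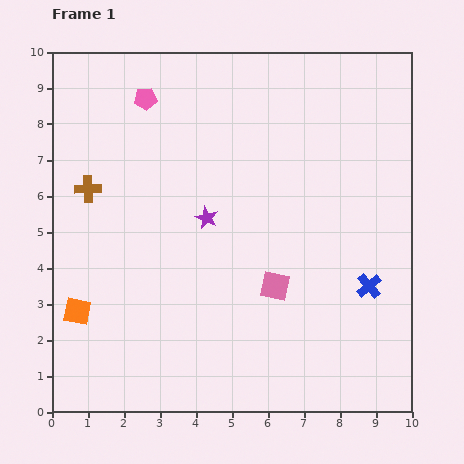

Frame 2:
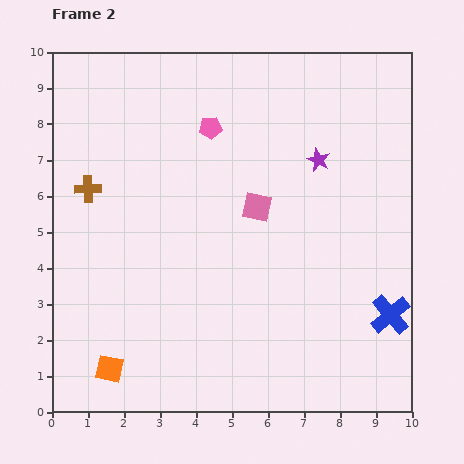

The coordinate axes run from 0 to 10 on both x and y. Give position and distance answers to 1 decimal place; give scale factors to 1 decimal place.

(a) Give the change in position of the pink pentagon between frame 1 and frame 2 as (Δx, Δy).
(1.8, -0.8)

The pink pentagon was at (2.6, 8.7) in frame 1 and (4.4, 7.9) in frame 2.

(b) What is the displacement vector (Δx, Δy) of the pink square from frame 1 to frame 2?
(-0.5, 2.2)

The pink square was at (6.2, 3.5) in frame 1 and (5.7, 5.7) in frame 2.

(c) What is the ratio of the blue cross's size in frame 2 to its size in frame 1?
1.6×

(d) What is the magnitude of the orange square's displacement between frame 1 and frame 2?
1.8

The orange square moved from (0.7, 2.8) to (1.6, 1.2), a distance of √(0.9² + 1.6²) ≈ 1.8.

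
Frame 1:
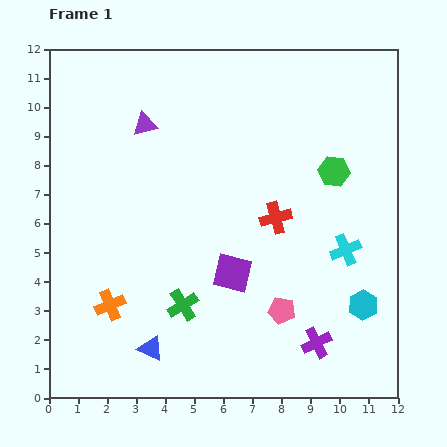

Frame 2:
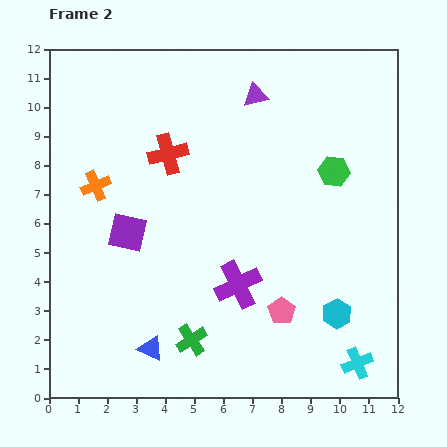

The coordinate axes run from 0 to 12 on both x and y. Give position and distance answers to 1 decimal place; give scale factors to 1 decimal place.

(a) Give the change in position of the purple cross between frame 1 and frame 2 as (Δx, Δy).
(-2.7, 2.0)

The purple cross was at (9.2, 1.9) in frame 1 and (6.5, 3.9) in frame 2.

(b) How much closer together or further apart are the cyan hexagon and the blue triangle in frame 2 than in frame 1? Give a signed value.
-1.0

Distance in frame 1: 7.5. Distance in frame 2: 6.5.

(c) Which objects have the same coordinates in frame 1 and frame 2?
the green hexagon, the blue triangle, the pink pentagon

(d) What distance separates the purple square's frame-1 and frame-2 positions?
3.9

The purple square moved from (6.3, 4.3) to (2.7, 5.7), a distance of √(3.6² + 1.4²) ≈ 3.9.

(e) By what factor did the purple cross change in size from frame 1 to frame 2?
1.5×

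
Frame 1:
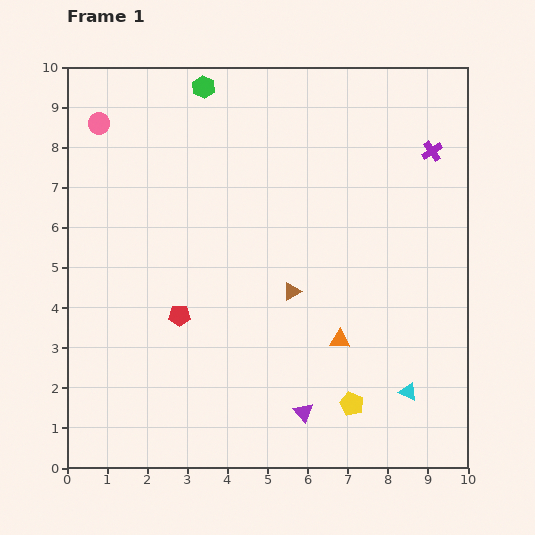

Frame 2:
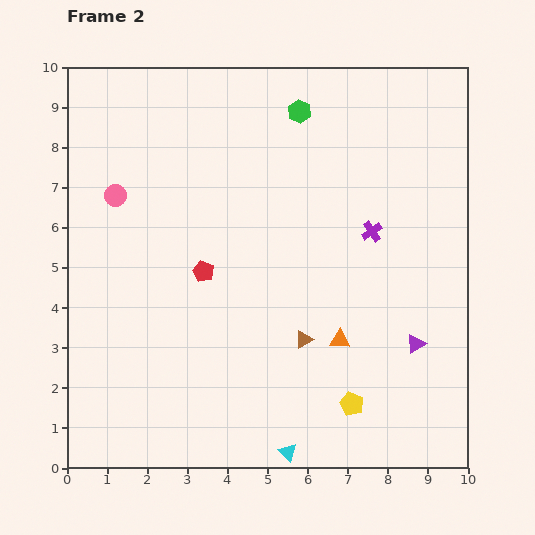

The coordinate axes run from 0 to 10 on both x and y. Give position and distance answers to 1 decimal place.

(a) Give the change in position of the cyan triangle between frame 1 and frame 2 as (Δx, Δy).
(-3.0, -1.5)

The cyan triangle was at (8.5, 1.9) in frame 1 and (5.5, 0.4) in frame 2.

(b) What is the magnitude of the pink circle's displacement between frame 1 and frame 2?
1.8

The pink circle moved from (0.8, 8.6) to (1.2, 6.8), a distance of √(0.4² + 1.8²) ≈ 1.8.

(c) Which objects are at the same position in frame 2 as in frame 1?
the yellow pentagon, the orange triangle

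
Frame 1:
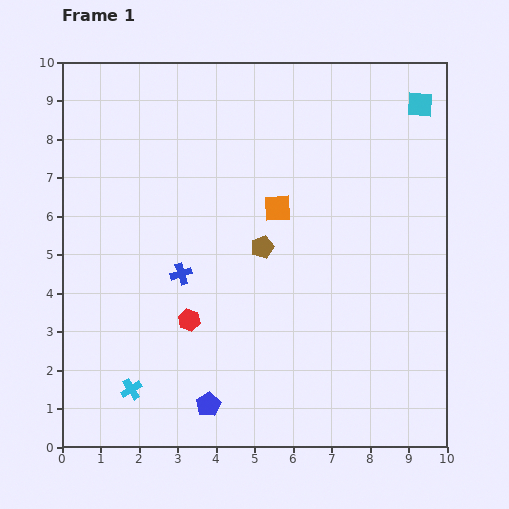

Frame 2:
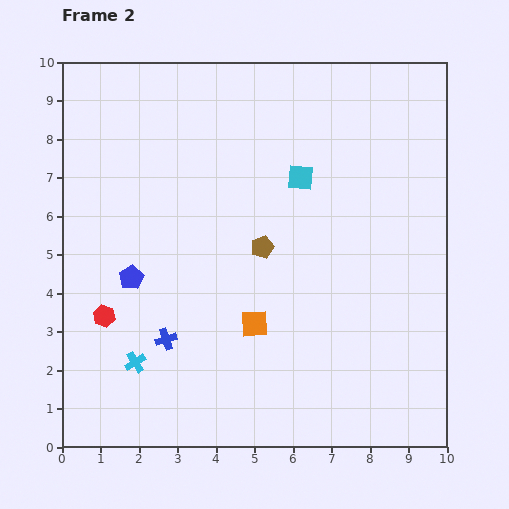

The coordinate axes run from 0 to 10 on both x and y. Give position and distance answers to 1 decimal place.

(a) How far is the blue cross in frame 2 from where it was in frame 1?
1.7

The blue cross moved from (3.1, 4.5) to (2.7, 2.8), a distance of √(0.4² + 1.7²) ≈ 1.7.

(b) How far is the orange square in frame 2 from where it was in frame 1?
3.1

The orange square moved from (5.6, 6.2) to (5.0, 3.2), a distance of √(0.6² + 3.0²) ≈ 3.1.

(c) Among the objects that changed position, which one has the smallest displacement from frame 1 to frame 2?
the cyan cross

(moved 0.7)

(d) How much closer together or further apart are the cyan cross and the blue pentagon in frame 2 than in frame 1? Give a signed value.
+0.2

Distance in frame 1: 2.0. Distance in frame 2: 2.2.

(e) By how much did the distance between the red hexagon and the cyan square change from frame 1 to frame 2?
-2.0

Distance in frame 1: 8.2. Distance in frame 2: 6.2.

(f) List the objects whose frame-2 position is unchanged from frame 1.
the brown pentagon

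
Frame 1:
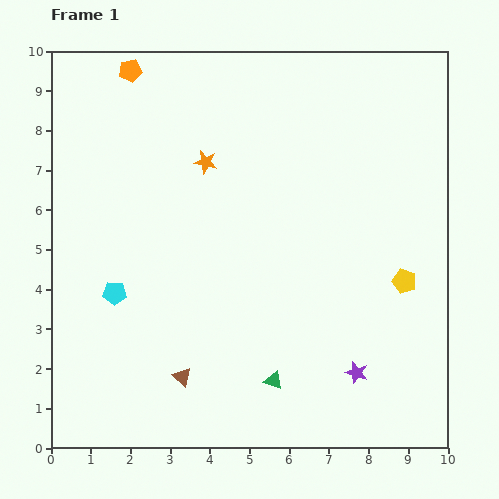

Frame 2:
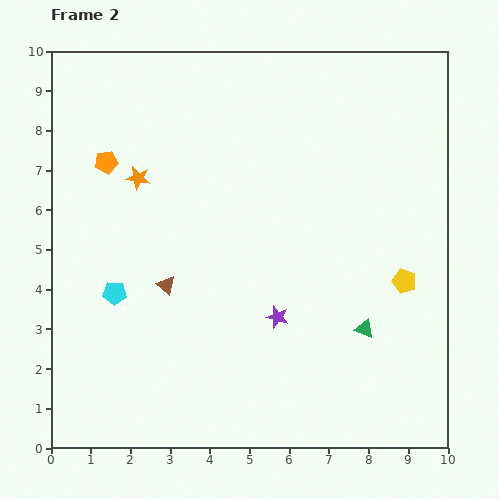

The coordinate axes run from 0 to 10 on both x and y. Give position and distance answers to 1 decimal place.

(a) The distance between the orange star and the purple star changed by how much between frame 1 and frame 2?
-1.6

Distance in frame 1: 6.5. Distance in frame 2: 4.9.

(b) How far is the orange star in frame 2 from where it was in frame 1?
1.7

The orange star moved from (3.9, 7.2) to (2.2, 6.8), a distance of √(1.7² + 0.4²) ≈ 1.7.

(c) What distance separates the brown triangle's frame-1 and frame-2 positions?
2.3

The brown triangle moved from (3.3, 1.8) to (2.9, 4.1), a distance of √(0.4² + 2.3²) ≈ 2.3.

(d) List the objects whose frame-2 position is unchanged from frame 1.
the yellow pentagon, the cyan pentagon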